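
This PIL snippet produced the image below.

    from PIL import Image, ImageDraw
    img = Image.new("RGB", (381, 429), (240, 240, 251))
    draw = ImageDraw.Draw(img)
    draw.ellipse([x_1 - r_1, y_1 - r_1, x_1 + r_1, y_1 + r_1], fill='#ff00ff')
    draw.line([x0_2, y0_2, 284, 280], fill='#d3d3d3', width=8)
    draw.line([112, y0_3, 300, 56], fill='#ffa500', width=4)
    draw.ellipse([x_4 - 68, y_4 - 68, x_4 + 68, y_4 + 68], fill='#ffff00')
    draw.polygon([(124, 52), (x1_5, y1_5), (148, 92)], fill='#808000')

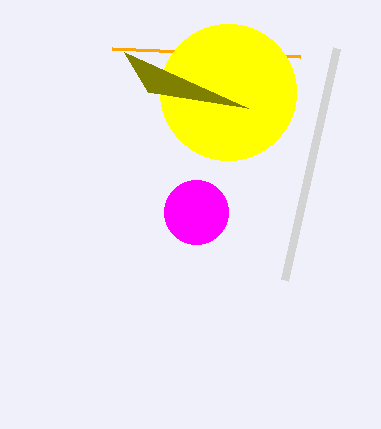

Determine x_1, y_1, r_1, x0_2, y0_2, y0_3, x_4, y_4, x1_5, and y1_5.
x_1 = 196
y_1 = 212
r_1 = 32
x0_2 = 336
y0_2 = 48
y0_3 = 48
x_4 = 228
y_4 = 92
x1_5 = 248
y1_5 = 108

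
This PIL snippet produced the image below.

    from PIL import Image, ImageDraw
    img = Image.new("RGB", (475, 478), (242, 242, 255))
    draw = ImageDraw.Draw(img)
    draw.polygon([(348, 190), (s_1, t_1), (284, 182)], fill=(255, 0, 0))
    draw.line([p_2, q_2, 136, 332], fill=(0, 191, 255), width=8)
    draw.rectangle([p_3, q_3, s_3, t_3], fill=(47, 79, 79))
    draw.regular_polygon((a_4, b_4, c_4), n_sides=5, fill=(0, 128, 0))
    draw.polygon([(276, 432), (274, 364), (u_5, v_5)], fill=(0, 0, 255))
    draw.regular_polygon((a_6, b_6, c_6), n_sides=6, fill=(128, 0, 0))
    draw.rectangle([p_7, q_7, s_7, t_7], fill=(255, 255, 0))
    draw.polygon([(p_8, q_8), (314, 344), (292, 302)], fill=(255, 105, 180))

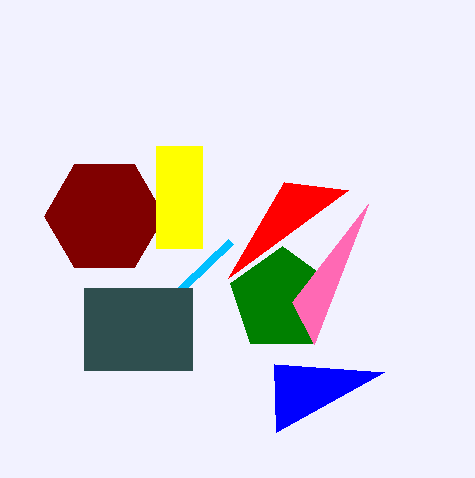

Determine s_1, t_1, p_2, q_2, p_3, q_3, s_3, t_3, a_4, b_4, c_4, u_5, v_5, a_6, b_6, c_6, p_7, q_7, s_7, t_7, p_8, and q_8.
s_1 = 228, t_1 = 278, p_2 = 230, q_2 = 242, p_3 = 84, q_3 = 288, s_3 = 192, t_3 = 370, a_4 = 282, b_4 = 300, c_4 = 54, u_5 = 384, v_5 = 372, a_6 = 104, b_6 = 216, c_6 = 60, p_7 = 156, q_7 = 146, s_7 = 202, t_7 = 248, p_8 = 368, q_8 = 204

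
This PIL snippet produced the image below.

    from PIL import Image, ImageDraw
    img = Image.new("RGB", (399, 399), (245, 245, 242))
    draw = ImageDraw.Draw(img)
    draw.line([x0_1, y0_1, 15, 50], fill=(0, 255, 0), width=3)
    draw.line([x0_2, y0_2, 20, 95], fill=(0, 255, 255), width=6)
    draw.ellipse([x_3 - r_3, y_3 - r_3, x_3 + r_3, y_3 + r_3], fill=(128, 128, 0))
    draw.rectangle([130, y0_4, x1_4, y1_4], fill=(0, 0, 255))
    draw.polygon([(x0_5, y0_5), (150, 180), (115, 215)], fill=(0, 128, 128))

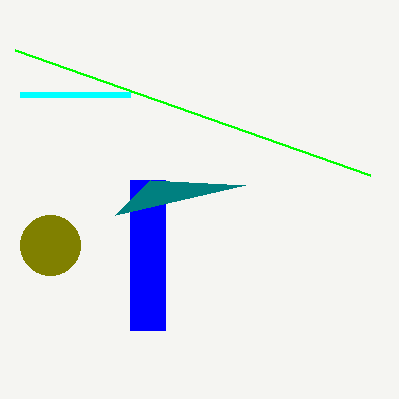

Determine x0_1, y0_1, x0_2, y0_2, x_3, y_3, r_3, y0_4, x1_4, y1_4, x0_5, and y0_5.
x0_1 = 370, y0_1 = 175, x0_2 = 130, y0_2 = 95, x_3 = 50, y_3 = 245, r_3 = 30, y0_4 = 180, x1_4 = 165, y1_4 = 330, x0_5 = 245, y0_5 = 185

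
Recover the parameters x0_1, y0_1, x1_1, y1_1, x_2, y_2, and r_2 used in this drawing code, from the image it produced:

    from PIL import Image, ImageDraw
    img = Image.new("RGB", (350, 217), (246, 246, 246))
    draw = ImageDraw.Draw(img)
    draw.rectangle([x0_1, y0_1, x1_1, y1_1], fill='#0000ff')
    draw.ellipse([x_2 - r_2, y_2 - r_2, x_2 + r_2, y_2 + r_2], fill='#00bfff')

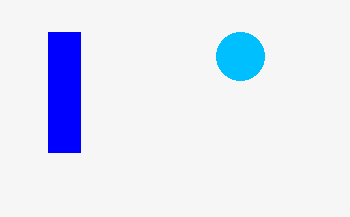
x0_1 = 48
y0_1 = 32
x1_1 = 80
y1_1 = 152
x_2 = 240
y_2 = 56
r_2 = 24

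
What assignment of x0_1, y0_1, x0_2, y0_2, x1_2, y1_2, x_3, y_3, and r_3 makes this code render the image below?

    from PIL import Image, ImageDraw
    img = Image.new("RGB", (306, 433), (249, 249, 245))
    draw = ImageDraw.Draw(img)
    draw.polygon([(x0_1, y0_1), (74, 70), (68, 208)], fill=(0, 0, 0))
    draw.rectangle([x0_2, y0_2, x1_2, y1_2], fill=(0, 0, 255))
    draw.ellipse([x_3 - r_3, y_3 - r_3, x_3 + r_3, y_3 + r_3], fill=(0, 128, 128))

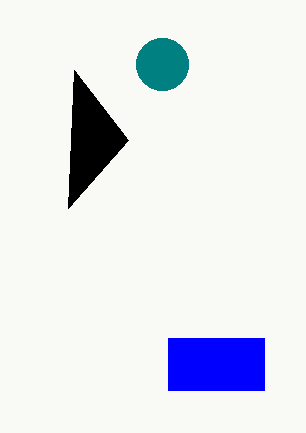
x0_1 = 128
y0_1 = 140
x0_2 = 168
y0_2 = 338
x1_2 = 264
y1_2 = 390
x_3 = 162
y_3 = 64
r_3 = 26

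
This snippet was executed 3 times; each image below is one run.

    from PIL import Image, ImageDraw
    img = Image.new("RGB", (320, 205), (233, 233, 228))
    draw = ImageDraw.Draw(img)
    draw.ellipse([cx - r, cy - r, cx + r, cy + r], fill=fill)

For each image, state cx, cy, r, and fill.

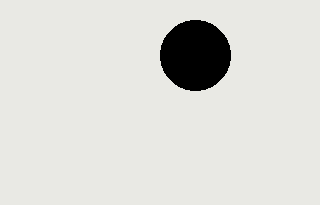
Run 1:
cx = 195
cy = 55
r = 35
fill = 'black'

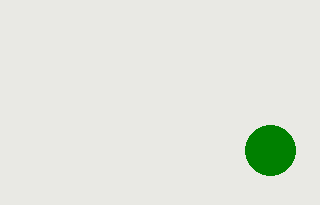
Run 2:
cx = 270
cy = 150
r = 25
fill = 'green'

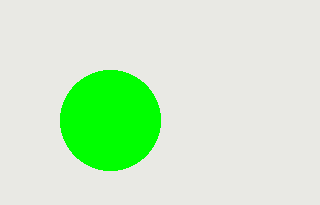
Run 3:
cx = 110; cy = 120; r = 50; fill = 'lime'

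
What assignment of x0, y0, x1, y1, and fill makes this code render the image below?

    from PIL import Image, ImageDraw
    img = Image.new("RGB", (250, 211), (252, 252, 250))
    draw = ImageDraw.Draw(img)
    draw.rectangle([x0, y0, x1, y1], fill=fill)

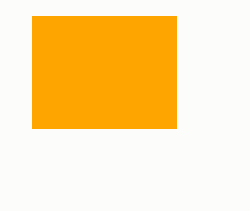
x0 = 32, y0 = 16, x1 = 176, y1 = 128, fill = 'orange'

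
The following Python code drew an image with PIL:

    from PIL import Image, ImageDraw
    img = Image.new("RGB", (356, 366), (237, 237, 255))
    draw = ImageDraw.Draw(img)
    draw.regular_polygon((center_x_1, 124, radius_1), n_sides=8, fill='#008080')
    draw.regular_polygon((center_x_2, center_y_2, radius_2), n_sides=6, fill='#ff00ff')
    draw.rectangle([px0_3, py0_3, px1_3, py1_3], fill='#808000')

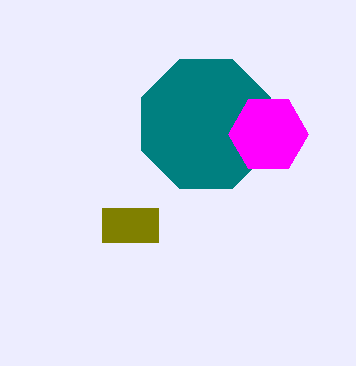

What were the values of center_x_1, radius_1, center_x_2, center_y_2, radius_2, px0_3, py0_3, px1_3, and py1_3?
center_x_1 = 206
radius_1 = 70
center_x_2 = 268
center_y_2 = 134
radius_2 = 40
px0_3 = 102
py0_3 = 208
px1_3 = 158
py1_3 = 242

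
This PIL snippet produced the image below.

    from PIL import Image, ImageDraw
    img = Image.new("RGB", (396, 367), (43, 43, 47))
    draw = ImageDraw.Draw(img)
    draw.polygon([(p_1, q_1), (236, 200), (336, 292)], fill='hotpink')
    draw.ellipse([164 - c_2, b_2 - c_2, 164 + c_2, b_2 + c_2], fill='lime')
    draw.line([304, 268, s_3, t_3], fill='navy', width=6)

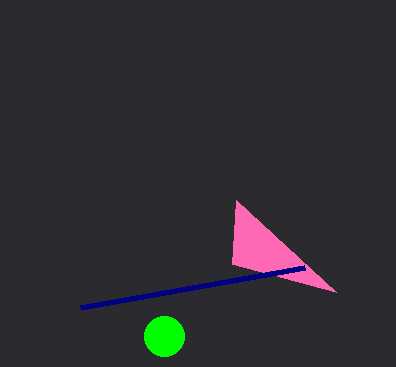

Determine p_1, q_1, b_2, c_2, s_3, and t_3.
p_1 = 232, q_1 = 264, b_2 = 336, c_2 = 20, s_3 = 80, t_3 = 308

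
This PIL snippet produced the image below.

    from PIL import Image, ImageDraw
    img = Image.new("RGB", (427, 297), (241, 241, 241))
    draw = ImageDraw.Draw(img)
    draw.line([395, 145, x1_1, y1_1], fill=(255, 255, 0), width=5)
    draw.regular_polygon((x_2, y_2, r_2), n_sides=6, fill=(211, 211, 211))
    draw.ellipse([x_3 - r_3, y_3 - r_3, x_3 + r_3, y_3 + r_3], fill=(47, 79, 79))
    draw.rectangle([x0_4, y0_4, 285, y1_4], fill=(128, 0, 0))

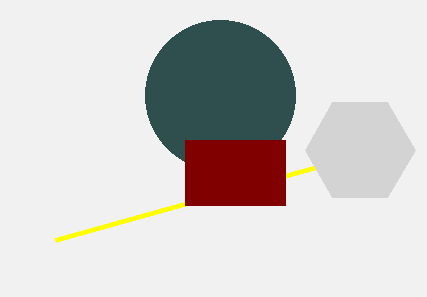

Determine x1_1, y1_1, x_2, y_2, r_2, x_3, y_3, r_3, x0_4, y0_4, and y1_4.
x1_1 = 55, y1_1 = 240, x_2 = 360, y_2 = 150, r_2 = 55, x_3 = 220, y_3 = 95, r_3 = 75, x0_4 = 185, y0_4 = 140, y1_4 = 205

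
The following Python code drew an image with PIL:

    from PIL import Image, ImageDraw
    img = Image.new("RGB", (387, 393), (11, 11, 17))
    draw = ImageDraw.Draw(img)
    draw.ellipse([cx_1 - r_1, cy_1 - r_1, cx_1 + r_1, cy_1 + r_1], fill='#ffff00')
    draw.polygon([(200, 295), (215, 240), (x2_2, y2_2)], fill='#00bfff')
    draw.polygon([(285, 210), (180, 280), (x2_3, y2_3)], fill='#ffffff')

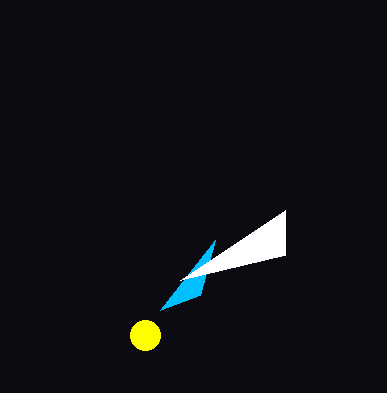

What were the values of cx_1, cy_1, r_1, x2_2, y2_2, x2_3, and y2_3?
cx_1 = 145
cy_1 = 335
r_1 = 15
x2_2 = 160
y2_2 = 310
x2_3 = 285
y2_3 = 255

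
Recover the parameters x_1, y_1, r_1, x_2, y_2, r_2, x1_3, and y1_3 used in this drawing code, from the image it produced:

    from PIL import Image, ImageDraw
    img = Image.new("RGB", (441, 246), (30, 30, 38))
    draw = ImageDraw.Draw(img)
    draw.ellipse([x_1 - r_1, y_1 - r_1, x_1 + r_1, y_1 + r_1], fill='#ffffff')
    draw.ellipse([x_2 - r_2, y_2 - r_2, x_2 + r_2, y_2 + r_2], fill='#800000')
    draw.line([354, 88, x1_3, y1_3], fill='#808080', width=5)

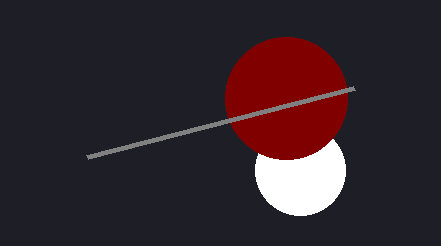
x_1 = 300
y_1 = 170
r_1 = 45
x_2 = 286
y_2 = 98
r_2 = 61
x1_3 = 87
y1_3 = 157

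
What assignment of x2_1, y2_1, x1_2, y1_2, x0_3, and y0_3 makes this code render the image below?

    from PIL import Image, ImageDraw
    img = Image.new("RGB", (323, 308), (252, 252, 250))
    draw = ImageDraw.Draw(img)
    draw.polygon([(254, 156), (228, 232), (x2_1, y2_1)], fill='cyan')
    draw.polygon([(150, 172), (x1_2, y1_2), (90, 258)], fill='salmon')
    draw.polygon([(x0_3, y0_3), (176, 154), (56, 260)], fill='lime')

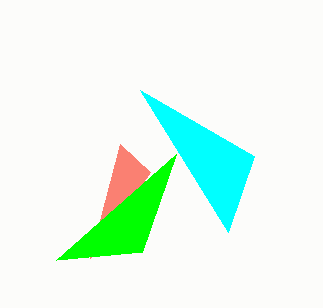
x2_1 = 140
y2_1 = 90
x1_2 = 120
y1_2 = 144
x0_3 = 142
y0_3 = 252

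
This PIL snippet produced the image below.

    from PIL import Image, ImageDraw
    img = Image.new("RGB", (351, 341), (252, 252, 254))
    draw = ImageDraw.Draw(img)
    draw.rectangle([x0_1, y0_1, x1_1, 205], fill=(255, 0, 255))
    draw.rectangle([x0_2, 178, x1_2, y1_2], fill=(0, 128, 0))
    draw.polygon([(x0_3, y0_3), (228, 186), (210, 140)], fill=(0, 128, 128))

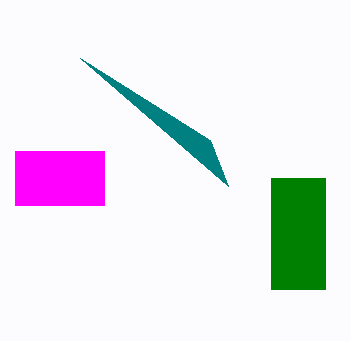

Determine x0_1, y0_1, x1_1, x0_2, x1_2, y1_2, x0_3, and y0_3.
x0_1 = 15
y0_1 = 151
x1_1 = 104
x0_2 = 271
x1_2 = 325
y1_2 = 289
x0_3 = 80
y0_3 = 58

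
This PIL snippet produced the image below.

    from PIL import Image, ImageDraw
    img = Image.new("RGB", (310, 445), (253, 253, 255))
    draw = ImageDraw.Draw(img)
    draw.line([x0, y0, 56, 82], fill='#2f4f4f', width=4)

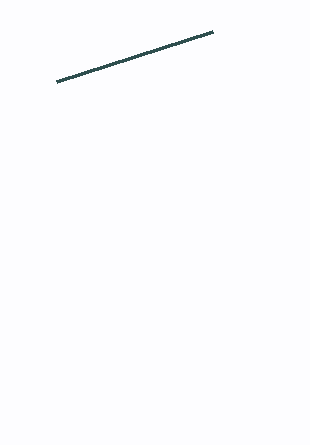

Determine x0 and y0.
x0 = 212, y0 = 32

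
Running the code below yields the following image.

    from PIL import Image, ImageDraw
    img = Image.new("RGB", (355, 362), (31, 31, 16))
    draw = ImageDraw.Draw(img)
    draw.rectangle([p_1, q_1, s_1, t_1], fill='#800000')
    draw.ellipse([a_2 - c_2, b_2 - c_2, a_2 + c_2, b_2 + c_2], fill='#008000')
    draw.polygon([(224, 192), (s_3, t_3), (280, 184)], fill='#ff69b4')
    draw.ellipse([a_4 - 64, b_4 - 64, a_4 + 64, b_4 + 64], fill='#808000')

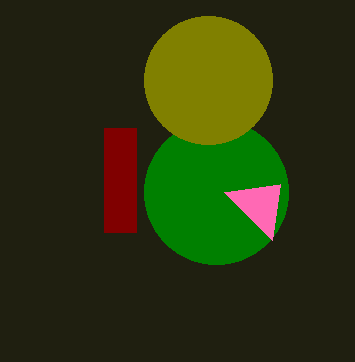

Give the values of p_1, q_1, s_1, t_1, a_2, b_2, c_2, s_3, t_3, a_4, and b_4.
p_1 = 104; q_1 = 128; s_1 = 136; t_1 = 232; a_2 = 216; b_2 = 192; c_2 = 72; s_3 = 272; t_3 = 240; a_4 = 208; b_4 = 80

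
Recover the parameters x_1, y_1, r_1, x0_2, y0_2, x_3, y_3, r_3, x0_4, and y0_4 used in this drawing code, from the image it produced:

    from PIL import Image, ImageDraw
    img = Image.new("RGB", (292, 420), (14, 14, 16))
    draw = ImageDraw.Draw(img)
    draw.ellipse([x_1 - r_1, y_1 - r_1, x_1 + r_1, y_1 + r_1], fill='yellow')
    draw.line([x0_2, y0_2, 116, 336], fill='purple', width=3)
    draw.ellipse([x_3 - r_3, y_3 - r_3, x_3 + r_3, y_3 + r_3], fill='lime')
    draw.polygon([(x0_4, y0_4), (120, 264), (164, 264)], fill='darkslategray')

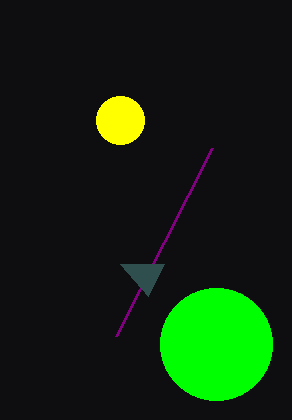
x_1 = 120
y_1 = 120
r_1 = 24
x0_2 = 212
y0_2 = 148
x_3 = 216
y_3 = 344
r_3 = 56
x0_4 = 148
y0_4 = 296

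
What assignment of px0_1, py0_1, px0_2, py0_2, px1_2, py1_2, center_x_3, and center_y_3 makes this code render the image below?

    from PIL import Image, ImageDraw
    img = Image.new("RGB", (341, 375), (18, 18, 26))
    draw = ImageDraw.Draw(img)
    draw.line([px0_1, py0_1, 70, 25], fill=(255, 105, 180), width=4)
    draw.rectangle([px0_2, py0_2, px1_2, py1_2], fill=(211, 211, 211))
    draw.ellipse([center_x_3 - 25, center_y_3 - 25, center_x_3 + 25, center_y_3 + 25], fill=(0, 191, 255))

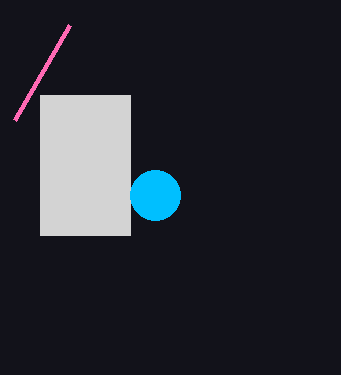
px0_1 = 15
py0_1 = 120
px0_2 = 40
py0_2 = 95
px1_2 = 130
py1_2 = 235
center_x_3 = 155
center_y_3 = 195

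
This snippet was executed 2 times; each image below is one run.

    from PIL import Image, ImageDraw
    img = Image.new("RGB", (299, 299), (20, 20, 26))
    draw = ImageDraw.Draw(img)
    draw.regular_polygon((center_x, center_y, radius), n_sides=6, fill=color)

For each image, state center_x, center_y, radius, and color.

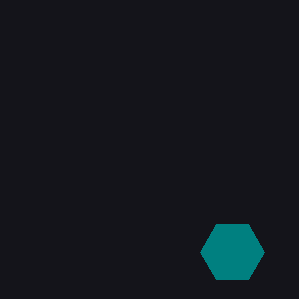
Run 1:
center_x = 232
center_y = 252
radius = 32
color = 'teal'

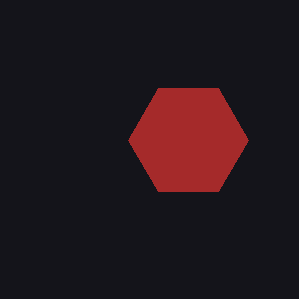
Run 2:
center_x = 188, center_y = 140, radius = 60, color = 'brown'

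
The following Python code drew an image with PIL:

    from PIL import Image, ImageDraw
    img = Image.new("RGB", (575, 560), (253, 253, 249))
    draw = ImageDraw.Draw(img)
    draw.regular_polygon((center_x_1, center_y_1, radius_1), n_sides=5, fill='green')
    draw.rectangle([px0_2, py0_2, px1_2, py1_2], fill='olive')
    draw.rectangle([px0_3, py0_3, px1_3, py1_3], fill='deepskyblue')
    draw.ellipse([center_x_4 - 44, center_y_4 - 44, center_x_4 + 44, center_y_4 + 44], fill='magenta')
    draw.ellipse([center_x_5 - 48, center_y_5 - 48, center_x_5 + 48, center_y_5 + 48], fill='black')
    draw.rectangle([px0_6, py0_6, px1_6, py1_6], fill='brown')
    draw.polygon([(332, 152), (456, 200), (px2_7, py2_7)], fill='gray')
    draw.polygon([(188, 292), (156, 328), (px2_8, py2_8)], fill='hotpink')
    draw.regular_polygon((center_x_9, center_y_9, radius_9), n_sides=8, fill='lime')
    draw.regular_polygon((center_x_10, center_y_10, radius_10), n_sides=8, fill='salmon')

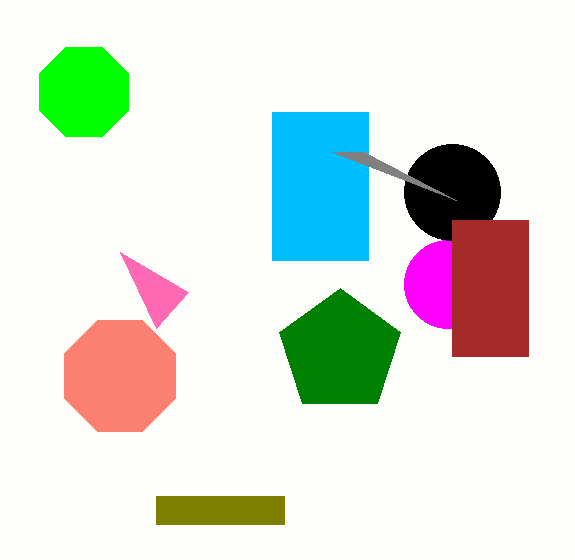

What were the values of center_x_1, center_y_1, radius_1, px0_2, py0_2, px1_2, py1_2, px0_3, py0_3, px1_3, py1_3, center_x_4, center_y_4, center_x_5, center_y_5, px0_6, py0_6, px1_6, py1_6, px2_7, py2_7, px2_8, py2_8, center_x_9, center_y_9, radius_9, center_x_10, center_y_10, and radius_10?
center_x_1 = 340
center_y_1 = 352
radius_1 = 64
px0_2 = 156
py0_2 = 496
px1_2 = 284
py1_2 = 524
px0_3 = 272
py0_3 = 112
px1_3 = 368
py1_3 = 260
center_x_4 = 448
center_y_4 = 284
center_x_5 = 452
center_y_5 = 192
px0_6 = 452
py0_6 = 220
px1_6 = 528
py1_6 = 356
px2_7 = 364
py2_7 = 152
px2_8 = 120
py2_8 = 252
center_x_9 = 84
center_y_9 = 92
radius_9 = 48
center_x_10 = 120
center_y_10 = 376
radius_10 = 60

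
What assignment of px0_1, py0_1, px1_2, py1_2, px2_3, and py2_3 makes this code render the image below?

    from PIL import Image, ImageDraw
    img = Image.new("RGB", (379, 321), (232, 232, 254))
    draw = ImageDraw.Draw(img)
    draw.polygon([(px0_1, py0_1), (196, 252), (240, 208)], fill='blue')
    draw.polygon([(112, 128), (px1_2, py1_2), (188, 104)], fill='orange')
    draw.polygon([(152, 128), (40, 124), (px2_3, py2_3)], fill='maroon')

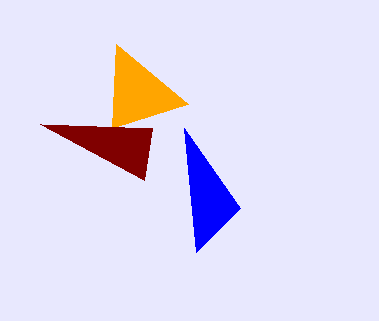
px0_1 = 184
py0_1 = 128
px1_2 = 116
py1_2 = 44
px2_3 = 144
py2_3 = 180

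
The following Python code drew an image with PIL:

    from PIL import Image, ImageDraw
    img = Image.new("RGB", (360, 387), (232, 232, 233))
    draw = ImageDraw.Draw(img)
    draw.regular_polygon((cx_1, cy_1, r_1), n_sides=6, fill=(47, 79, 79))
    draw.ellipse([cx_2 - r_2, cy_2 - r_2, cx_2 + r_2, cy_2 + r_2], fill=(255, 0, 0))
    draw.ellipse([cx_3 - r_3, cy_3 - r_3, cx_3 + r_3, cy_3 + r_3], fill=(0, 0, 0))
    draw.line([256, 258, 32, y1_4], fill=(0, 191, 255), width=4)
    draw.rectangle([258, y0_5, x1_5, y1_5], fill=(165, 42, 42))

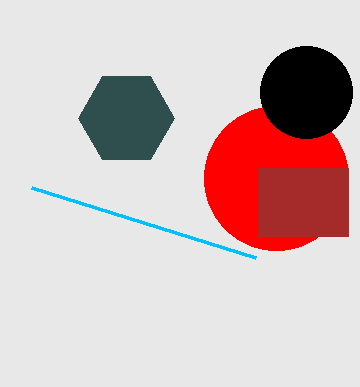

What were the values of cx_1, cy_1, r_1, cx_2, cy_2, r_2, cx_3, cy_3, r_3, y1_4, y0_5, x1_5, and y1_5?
cx_1 = 126; cy_1 = 118; r_1 = 48; cx_2 = 276; cy_2 = 178; r_2 = 72; cx_3 = 306; cy_3 = 92; r_3 = 46; y1_4 = 188; y0_5 = 168; x1_5 = 348; y1_5 = 236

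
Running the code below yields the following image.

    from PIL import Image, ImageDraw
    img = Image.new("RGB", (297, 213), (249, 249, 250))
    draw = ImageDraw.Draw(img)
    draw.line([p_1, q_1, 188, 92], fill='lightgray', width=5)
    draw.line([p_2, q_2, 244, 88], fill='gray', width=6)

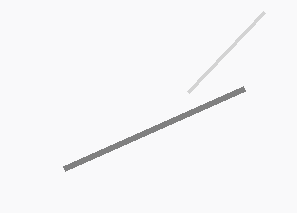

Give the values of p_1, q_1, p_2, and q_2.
p_1 = 264
q_1 = 12
p_2 = 64
q_2 = 168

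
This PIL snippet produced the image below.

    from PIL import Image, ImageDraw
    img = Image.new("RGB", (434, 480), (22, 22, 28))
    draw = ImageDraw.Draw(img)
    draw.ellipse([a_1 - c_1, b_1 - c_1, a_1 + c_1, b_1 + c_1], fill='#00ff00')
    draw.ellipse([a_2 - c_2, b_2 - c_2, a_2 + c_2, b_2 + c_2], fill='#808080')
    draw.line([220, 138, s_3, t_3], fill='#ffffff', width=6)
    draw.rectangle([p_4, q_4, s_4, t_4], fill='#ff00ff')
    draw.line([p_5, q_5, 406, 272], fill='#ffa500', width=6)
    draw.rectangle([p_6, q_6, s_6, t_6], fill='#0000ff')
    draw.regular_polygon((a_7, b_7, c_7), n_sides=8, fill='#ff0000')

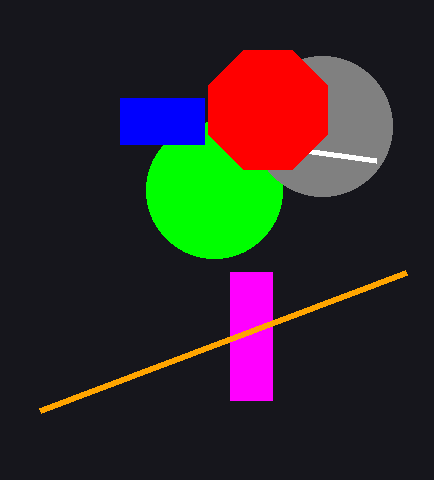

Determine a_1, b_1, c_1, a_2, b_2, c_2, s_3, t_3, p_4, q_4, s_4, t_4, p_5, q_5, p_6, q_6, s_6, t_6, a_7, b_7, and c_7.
a_1 = 214; b_1 = 190; c_1 = 68; a_2 = 322; b_2 = 126; c_2 = 70; s_3 = 376; t_3 = 160; p_4 = 230; q_4 = 272; s_4 = 272; t_4 = 400; p_5 = 40; q_5 = 410; p_6 = 120; q_6 = 98; s_6 = 204; t_6 = 144; a_7 = 268; b_7 = 110; c_7 = 64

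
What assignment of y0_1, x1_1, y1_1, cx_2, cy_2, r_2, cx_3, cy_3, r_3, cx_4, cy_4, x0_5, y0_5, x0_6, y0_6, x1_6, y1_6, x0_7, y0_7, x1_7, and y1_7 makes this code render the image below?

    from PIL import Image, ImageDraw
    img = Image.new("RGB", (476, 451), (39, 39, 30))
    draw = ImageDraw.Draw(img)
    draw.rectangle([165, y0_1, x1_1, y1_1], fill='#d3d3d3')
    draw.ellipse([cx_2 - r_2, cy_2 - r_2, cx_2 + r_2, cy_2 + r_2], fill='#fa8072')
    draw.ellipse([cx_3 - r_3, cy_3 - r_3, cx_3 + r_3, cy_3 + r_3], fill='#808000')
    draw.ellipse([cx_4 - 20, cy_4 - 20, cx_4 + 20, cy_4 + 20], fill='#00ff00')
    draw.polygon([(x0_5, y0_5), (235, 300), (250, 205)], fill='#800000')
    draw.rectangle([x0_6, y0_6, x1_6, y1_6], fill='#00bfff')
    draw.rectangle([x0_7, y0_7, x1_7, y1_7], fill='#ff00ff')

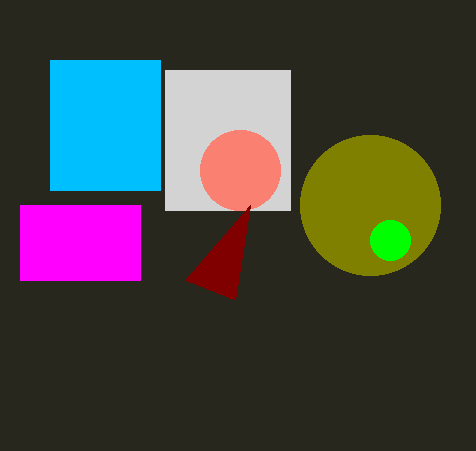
y0_1 = 70, x1_1 = 290, y1_1 = 210, cx_2 = 240, cy_2 = 170, r_2 = 40, cx_3 = 370, cy_3 = 205, r_3 = 70, cx_4 = 390, cy_4 = 240, x0_5 = 185, y0_5 = 280, x0_6 = 50, y0_6 = 60, x1_6 = 160, y1_6 = 190, x0_7 = 20, y0_7 = 205, x1_7 = 140, y1_7 = 280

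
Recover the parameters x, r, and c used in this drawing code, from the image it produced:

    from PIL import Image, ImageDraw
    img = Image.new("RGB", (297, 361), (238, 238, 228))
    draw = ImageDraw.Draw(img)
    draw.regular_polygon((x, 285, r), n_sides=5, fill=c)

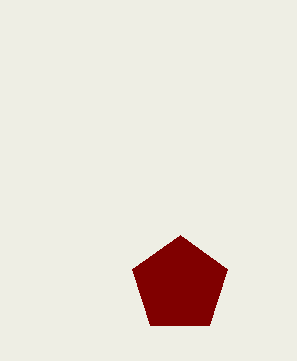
x = 180; r = 50; c = 'maroon'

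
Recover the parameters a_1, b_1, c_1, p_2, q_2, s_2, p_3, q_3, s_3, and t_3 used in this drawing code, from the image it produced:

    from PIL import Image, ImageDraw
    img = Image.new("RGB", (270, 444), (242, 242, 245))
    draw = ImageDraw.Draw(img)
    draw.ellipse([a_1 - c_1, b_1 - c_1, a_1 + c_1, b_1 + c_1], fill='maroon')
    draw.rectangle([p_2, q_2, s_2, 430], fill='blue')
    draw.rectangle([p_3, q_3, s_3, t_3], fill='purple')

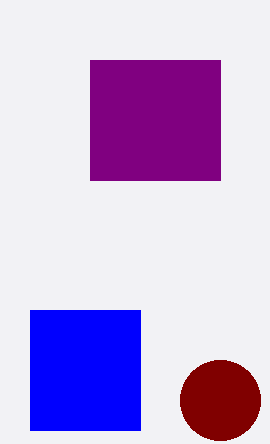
a_1 = 220, b_1 = 400, c_1 = 40, p_2 = 30, q_2 = 310, s_2 = 140, p_3 = 90, q_3 = 60, s_3 = 220, t_3 = 180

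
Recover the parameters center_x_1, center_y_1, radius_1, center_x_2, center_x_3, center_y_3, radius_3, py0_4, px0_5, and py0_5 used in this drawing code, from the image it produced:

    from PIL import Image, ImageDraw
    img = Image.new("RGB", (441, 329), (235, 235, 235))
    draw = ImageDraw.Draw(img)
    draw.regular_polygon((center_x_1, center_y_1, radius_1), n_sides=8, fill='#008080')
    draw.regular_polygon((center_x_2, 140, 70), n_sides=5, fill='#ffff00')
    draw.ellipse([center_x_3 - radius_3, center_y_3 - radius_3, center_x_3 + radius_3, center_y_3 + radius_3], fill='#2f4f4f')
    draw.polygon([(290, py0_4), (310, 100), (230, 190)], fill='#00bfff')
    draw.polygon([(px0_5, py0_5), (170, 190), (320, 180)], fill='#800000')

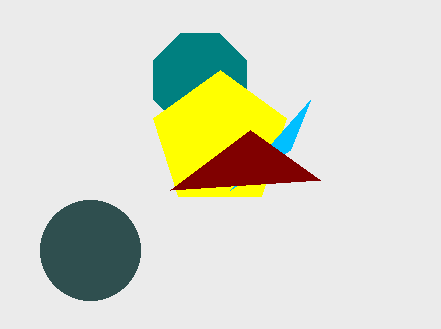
center_x_1 = 200, center_y_1 = 80, radius_1 = 50, center_x_2 = 220, center_x_3 = 90, center_y_3 = 250, radius_3 = 50, py0_4 = 150, px0_5 = 250, py0_5 = 130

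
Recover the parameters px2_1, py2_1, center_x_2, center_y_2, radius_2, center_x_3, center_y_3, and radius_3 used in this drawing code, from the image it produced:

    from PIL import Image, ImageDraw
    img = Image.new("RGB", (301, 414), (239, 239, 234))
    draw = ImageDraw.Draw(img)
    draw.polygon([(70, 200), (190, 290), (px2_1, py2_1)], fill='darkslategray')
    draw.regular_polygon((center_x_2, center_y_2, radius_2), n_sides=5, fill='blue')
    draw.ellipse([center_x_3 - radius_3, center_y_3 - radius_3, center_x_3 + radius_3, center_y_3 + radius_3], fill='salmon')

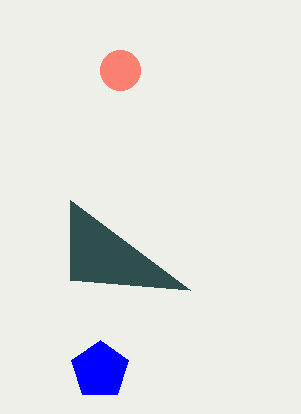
px2_1 = 70; py2_1 = 280; center_x_2 = 100; center_y_2 = 370; radius_2 = 30; center_x_3 = 120; center_y_3 = 70; radius_3 = 20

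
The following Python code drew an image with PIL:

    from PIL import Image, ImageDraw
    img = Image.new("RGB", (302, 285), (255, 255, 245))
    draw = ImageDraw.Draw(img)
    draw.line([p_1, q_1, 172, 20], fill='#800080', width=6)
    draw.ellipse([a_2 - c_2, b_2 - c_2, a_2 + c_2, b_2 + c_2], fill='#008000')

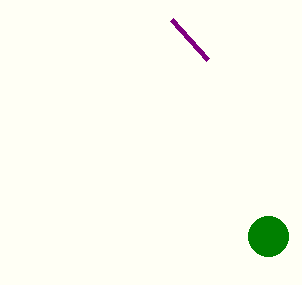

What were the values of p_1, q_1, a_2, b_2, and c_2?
p_1 = 208; q_1 = 60; a_2 = 268; b_2 = 236; c_2 = 20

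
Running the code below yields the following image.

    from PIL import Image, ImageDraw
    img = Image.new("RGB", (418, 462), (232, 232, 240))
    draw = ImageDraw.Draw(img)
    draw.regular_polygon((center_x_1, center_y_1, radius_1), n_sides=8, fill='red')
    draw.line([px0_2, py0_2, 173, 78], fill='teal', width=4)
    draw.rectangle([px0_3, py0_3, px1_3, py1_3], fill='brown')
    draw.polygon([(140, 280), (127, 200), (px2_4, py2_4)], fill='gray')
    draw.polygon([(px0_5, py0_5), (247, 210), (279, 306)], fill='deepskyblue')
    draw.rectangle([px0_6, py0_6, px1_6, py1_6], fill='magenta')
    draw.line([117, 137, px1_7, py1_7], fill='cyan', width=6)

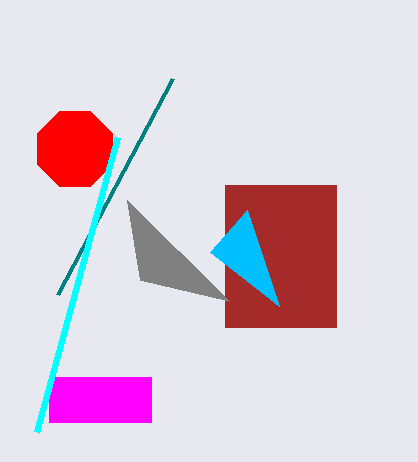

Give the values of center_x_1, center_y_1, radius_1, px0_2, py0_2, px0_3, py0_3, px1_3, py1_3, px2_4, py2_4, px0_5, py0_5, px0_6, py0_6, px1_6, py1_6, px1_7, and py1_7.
center_x_1 = 75
center_y_1 = 149
radius_1 = 41
px0_2 = 58
py0_2 = 294
px0_3 = 225
py0_3 = 185
px1_3 = 336
py1_3 = 327
px2_4 = 229
py2_4 = 301
px0_5 = 210
py0_5 = 252
px0_6 = 49
py0_6 = 377
px1_6 = 151
py1_6 = 422
px1_7 = 36
py1_7 = 432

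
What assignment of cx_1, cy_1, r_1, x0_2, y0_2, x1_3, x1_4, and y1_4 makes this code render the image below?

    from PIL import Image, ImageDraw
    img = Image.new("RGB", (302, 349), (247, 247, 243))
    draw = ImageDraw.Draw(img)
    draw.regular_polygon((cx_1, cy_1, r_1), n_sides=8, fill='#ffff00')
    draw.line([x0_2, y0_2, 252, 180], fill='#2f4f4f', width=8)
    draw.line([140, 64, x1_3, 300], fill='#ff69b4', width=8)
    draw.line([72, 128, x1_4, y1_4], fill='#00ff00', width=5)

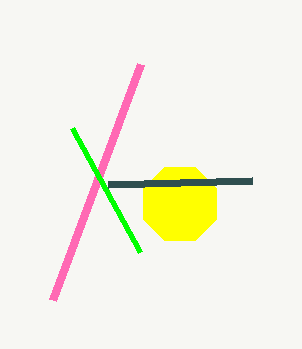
cx_1 = 180
cy_1 = 204
r_1 = 40
x0_2 = 108
y0_2 = 184
x1_3 = 52
x1_4 = 140
y1_4 = 252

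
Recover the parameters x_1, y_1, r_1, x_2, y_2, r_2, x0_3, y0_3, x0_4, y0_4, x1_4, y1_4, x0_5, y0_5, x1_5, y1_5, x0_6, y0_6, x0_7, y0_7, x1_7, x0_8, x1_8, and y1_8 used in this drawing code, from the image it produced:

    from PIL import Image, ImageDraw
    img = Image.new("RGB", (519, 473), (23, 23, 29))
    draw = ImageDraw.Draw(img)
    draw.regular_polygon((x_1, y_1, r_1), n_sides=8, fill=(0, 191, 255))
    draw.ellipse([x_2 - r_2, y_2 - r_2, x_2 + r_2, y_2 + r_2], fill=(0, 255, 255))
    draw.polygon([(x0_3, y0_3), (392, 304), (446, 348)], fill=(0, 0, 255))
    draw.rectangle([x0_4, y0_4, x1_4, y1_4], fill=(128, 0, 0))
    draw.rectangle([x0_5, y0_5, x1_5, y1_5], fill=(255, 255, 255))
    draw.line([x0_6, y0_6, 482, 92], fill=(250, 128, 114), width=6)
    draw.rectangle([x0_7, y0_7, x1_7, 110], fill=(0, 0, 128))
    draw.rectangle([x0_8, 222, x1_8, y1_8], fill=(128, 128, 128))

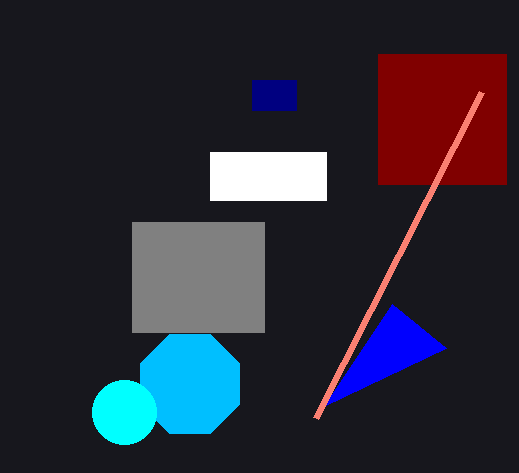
x_1 = 190
y_1 = 384
r_1 = 54
x_2 = 124
y_2 = 412
r_2 = 32
x0_3 = 324
y0_3 = 406
x0_4 = 378
y0_4 = 54
x1_4 = 506
y1_4 = 184
x0_5 = 210
y0_5 = 152
x1_5 = 326
y1_5 = 200
x0_6 = 316
y0_6 = 418
x0_7 = 252
y0_7 = 80
x1_7 = 296
x0_8 = 132
x1_8 = 264
y1_8 = 332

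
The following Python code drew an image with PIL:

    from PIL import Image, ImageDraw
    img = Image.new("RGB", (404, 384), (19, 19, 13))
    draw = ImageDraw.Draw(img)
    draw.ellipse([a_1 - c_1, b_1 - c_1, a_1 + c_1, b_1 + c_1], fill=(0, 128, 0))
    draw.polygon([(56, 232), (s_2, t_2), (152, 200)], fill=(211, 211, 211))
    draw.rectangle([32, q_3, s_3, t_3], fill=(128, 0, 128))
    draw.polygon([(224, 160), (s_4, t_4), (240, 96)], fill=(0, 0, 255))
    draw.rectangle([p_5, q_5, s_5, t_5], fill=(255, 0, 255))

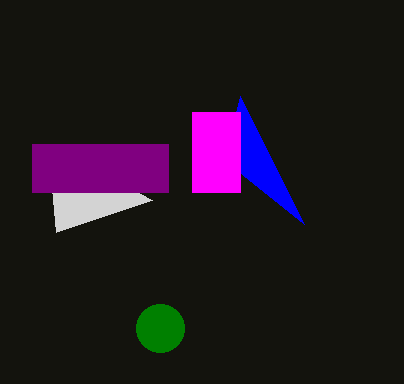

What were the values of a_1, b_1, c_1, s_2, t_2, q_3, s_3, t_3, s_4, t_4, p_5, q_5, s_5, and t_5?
a_1 = 160; b_1 = 328; c_1 = 24; s_2 = 48; t_2 = 144; q_3 = 144; s_3 = 168; t_3 = 192; s_4 = 304; t_4 = 224; p_5 = 192; q_5 = 112; s_5 = 240; t_5 = 192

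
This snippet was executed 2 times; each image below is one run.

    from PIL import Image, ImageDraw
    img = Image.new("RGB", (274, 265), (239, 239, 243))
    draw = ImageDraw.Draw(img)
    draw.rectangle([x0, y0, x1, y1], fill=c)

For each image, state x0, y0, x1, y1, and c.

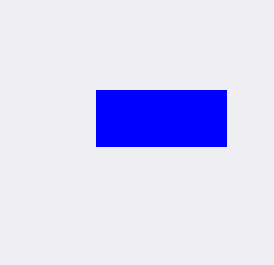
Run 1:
x0 = 96
y0 = 90
x1 = 226
y1 = 146
c = 'blue'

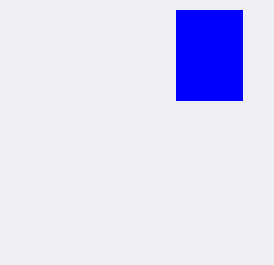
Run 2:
x0 = 176
y0 = 10
x1 = 242
y1 = 100
c = 'blue'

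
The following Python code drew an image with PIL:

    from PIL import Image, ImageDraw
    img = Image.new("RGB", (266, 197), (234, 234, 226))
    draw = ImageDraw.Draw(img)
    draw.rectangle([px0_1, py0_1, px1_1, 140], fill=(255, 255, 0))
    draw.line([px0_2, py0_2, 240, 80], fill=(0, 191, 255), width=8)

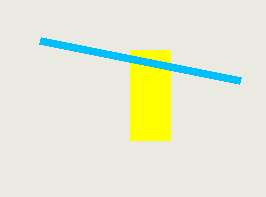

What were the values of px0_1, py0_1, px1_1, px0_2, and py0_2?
px0_1 = 130
py0_1 = 50
px1_1 = 170
px0_2 = 40
py0_2 = 40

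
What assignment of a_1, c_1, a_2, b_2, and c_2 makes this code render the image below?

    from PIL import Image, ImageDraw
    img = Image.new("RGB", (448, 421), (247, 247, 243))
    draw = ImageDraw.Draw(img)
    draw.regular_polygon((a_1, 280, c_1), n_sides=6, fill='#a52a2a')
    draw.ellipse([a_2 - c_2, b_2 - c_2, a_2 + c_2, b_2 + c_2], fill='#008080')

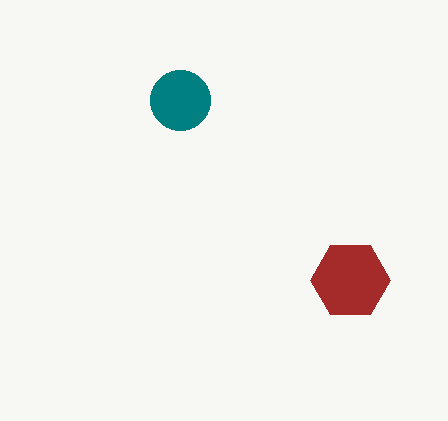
a_1 = 350
c_1 = 40
a_2 = 180
b_2 = 100
c_2 = 30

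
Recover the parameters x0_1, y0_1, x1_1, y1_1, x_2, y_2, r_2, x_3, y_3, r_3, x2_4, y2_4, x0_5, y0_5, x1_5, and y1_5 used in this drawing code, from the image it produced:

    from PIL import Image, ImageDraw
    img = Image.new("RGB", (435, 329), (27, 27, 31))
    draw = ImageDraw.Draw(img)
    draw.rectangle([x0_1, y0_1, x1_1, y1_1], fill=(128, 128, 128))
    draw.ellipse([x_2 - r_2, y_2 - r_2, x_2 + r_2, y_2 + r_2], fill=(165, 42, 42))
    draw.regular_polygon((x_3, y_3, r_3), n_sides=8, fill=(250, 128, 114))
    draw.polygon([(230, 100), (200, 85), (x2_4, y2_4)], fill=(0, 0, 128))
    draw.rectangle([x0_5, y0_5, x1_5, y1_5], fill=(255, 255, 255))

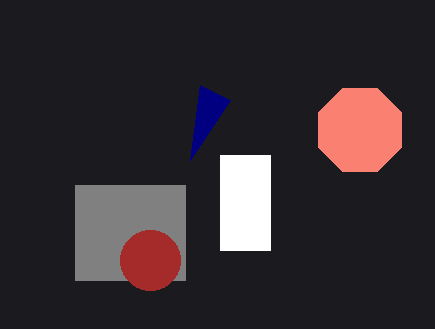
x0_1 = 75; y0_1 = 185; x1_1 = 185; y1_1 = 280; x_2 = 150; y_2 = 260; r_2 = 30; x_3 = 360; y_3 = 130; r_3 = 45; x2_4 = 190; y2_4 = 160; x0_5 = 220; y0_5 = 155; x1_5 = 270; y1_5 = 250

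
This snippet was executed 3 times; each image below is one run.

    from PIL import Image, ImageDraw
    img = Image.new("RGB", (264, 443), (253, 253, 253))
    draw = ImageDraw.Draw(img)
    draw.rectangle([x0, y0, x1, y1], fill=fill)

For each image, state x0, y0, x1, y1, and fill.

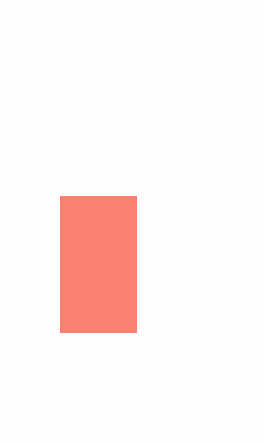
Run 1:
x0 = 60, y0 = 196, x1 = 136, y1 = 332, fill = 'salmon'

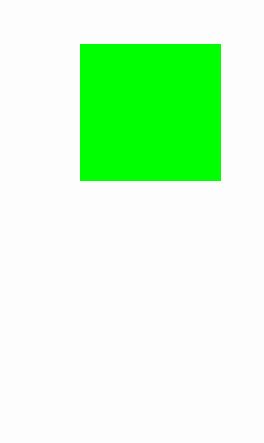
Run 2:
x0 = 80
y0 = 44
x1 = 220
y1 = 180
fill = 'lime'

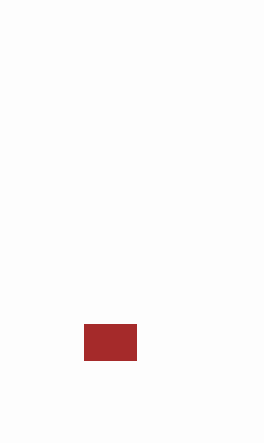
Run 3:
x0 = 84
y0 = 324
x1 = 136
y1 = 360
fill = 'brown'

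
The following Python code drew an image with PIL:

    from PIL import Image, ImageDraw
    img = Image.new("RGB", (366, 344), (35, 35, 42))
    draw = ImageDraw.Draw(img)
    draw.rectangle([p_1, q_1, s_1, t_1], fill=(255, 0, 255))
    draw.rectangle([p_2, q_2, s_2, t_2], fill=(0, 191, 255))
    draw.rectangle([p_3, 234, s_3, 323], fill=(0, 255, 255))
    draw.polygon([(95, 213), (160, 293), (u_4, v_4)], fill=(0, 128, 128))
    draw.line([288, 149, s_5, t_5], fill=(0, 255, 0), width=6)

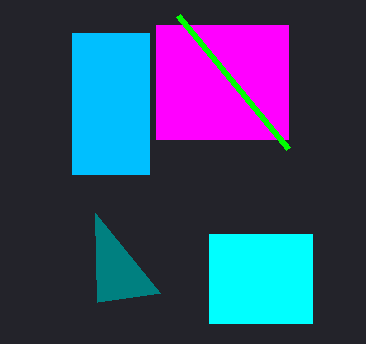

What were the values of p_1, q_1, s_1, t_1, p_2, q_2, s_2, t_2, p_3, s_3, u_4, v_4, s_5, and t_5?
p_1 = 156; q_1 = 25; s_1 = 288; t_1 = 139; p_2 = 72; q_2 = 33; s_2 = 149; t_2 = 174; p_3 = 209; s_3 = 312; u_4 = 97; v_4 = 302; s_5 = 178; t_5 = 16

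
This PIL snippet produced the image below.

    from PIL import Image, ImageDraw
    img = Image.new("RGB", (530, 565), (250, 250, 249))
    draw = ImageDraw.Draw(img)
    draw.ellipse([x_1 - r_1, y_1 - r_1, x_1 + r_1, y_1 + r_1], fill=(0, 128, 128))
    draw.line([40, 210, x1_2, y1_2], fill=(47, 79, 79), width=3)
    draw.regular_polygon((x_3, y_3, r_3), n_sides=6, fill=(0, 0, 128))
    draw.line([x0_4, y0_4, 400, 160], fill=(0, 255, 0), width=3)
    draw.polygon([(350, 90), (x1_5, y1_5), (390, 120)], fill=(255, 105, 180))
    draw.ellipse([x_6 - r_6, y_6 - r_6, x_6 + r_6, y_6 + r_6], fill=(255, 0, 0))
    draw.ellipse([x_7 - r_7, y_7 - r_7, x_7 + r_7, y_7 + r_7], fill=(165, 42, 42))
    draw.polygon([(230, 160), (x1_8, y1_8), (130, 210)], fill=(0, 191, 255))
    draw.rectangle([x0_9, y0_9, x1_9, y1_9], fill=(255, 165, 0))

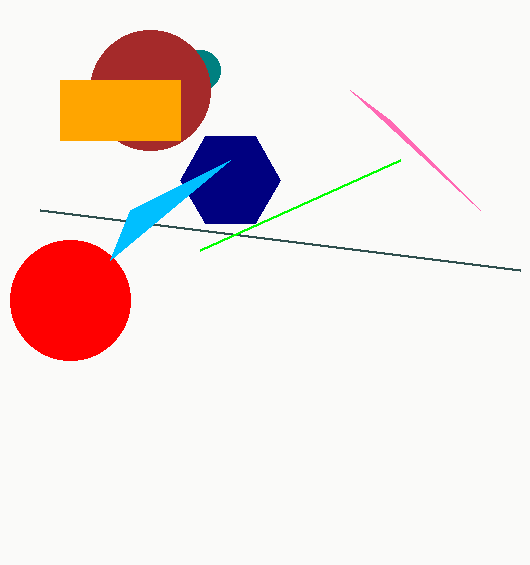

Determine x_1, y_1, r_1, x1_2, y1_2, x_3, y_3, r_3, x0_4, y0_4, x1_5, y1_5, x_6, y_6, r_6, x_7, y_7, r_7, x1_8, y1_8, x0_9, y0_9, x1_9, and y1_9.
x_1 = 200, y_1 = 70, r_1 = 20, x1_2 = 520, y1_2 = 270, x_3 = 230, y_3 = 180, r_3 = 50, x0_4 = 200, y0_4 = 250, x1_5 = 480, y1_5 = 210, x_6 = 70, y_6 = 300, r_6 = 60, x_7 = 150, y_7 = 90, r_7 = 60, x1_8 = 110, y1_8 = 260, x0_9 = 60, y0_9 = 80, x1_9 = 180, y1_9 = 140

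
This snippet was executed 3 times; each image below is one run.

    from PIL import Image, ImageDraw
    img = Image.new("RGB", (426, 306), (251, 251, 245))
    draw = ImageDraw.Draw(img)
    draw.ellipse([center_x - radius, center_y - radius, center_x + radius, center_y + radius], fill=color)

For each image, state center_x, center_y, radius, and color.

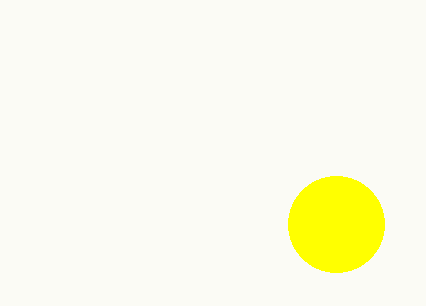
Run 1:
center_x = 336
center_y = 224
radius = 48
color = 'yellow'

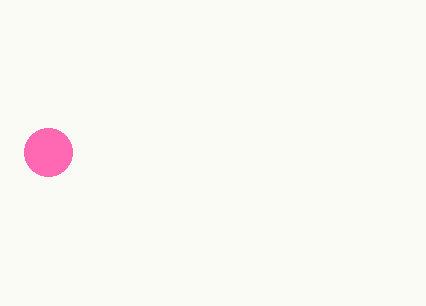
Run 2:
center_x = 48
center_y = 152
radius = 24
color = 'hotpink'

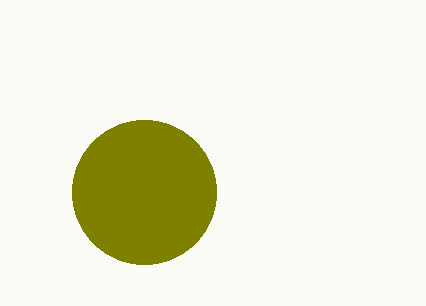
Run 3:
center_x = 144; center_y = 192; radius = 72; color = 'olive'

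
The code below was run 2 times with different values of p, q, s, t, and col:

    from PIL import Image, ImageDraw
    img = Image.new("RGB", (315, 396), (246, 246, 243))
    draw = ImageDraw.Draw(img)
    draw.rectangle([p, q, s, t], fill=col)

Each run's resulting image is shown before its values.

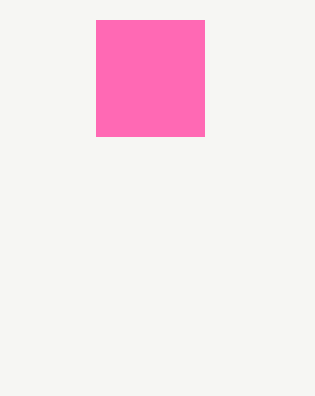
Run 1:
p = 96
q = 20
s = 204
t = 136
col = 'hotpink'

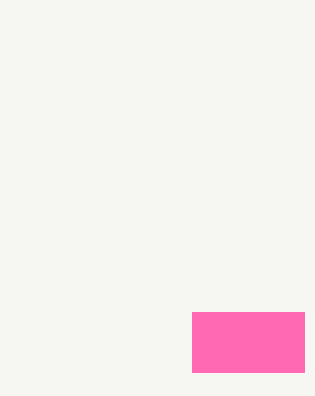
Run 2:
p = 192
q = 312
s = 304
t = 372
col = 'hotpink'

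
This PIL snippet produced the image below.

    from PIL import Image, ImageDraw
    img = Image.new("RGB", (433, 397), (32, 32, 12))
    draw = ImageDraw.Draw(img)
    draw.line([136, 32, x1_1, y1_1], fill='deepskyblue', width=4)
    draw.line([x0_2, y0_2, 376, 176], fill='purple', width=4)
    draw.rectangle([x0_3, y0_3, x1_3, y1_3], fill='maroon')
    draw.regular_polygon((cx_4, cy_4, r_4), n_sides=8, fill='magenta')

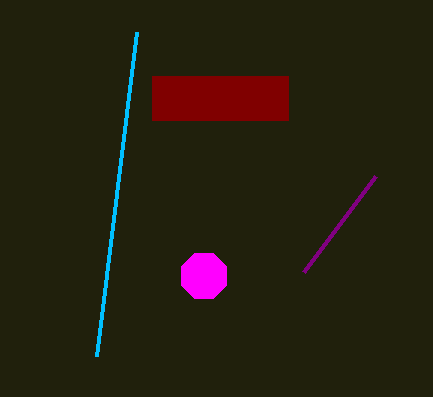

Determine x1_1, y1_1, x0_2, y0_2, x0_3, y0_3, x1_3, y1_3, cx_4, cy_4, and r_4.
x1_1 = 96, y1_1 = 356, x0_2 = 304, y0_2 = 272, x0_3 = 152, y0_3 = 76, x1_3 = 288, y1_3 = 120, cx_4 = 204, cy_4 = 276, r_4 = 24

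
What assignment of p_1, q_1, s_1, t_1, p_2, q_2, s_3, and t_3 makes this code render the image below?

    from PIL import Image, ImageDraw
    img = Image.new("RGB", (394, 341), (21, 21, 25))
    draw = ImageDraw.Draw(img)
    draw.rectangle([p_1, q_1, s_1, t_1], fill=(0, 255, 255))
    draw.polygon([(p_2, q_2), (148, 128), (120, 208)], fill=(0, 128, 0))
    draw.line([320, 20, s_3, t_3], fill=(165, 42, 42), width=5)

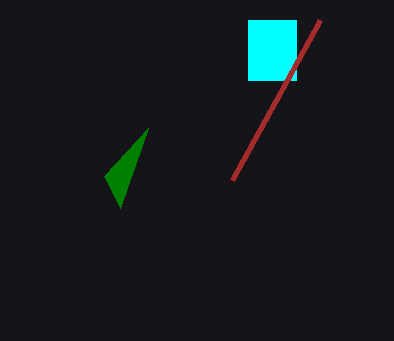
p_1 = 248, q_1 = 20, s_1 = 296, t_1 = 80, p_2 = 104, q_2 = 176, s_3 = 232, t_3 = 180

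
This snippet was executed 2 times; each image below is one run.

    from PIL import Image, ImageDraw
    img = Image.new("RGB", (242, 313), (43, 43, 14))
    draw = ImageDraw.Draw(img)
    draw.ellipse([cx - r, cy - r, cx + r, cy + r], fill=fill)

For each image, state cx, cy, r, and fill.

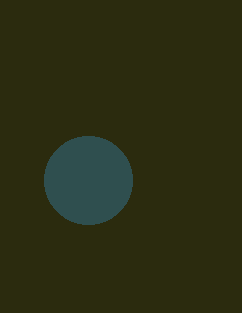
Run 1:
cx = 88; cy = 180; r = 44; fill = 'darkslategray'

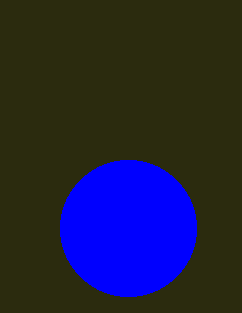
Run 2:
cx = 128
cy = 228
r = 68
fill = 'blue'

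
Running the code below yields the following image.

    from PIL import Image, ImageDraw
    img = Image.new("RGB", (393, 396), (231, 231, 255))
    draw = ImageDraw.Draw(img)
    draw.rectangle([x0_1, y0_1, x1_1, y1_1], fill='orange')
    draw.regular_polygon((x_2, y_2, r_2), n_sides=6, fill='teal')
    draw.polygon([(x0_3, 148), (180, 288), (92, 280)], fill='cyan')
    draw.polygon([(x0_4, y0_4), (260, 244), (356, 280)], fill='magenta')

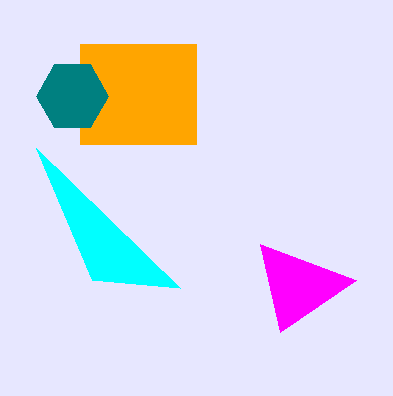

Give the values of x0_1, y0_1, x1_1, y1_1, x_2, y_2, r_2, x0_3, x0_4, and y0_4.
x0_1 = 80; y0_1 = 44; x1_1 = 196; y1_1 = 144; x_2 = 72; y_2 = 96; r_2 = 36; x0_3 = 36; x0_4 = 280; y0_4 = 332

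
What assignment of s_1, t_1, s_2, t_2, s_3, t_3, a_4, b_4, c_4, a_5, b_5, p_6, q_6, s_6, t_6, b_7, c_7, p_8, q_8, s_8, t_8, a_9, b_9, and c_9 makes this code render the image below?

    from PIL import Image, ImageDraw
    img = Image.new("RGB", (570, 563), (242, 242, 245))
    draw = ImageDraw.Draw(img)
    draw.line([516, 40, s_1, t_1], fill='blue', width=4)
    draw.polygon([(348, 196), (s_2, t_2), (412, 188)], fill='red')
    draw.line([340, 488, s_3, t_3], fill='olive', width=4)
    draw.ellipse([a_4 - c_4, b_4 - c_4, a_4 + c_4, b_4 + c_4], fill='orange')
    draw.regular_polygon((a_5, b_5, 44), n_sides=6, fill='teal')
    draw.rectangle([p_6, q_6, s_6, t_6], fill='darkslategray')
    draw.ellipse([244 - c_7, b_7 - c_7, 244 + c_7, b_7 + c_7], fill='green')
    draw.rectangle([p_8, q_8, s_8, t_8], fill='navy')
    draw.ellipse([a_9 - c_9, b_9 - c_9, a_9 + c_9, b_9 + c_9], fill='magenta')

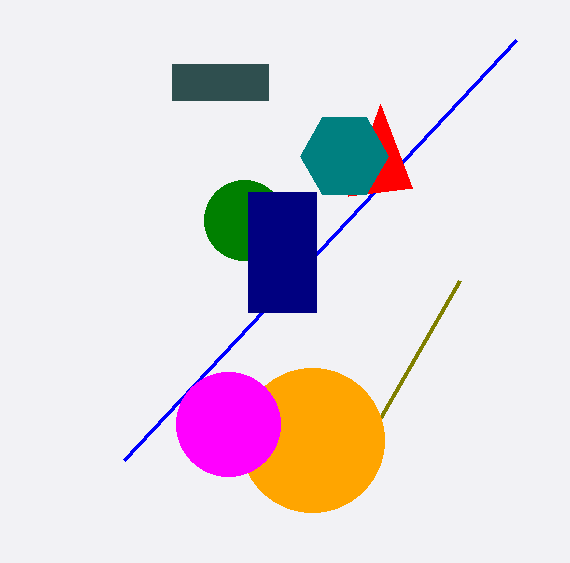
s_1 = 124; t_1 = 460; s_2 = 380; t_2 = 104; s_3 = 460; t_3 = 280; a_4 = 312; b_4 = 440; c_4 = 72; a_5 = 344; b_5 = 156; p_6 = 172; q_6 = 64; s_6 = 268; t_6 = 100; b_7 = 220; c_7 = 40; p_8 = 248; q_8 = 192; s_8 = 316; t_8 = 312; a_9 = 228; b_9 = 424; c_9 = 52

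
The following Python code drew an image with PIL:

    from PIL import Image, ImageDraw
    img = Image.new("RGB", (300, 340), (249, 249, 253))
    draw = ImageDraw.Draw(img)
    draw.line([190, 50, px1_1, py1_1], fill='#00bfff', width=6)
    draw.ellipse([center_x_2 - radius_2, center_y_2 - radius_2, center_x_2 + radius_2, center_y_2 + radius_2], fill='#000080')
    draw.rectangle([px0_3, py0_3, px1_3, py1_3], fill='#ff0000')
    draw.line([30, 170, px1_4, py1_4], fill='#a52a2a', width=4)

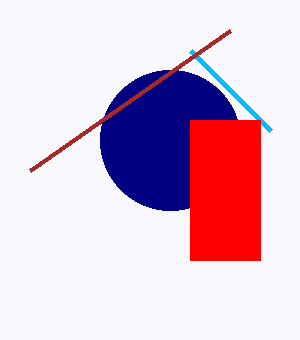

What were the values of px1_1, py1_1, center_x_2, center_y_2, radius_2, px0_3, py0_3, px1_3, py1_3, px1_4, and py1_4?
px1_1 = 270
py1_1 = 130
center_x_2 = 170
center_y_2 = 140
radius_2 = 70
px0_3 = 190
py0_3 = 120
px1_3 = 260
py1_3 = 260
px1_4 = 230
py1_4 = 30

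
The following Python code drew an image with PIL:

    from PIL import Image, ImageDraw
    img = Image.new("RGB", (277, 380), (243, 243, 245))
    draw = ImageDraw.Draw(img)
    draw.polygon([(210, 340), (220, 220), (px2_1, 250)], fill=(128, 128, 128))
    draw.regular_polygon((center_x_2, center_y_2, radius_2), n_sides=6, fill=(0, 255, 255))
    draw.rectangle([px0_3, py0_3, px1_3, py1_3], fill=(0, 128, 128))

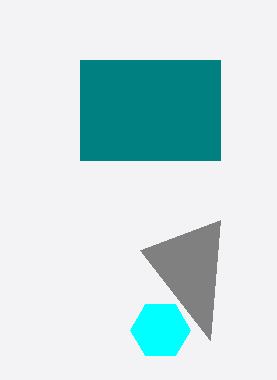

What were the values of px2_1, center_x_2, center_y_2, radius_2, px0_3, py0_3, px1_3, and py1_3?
px2_1 = 140; center_x_2 = 160; center_y_2 = 330; radius_2 = 30; px0_3 = 80; py0_3 = 60; px1_3 = 220; py1_3 = 160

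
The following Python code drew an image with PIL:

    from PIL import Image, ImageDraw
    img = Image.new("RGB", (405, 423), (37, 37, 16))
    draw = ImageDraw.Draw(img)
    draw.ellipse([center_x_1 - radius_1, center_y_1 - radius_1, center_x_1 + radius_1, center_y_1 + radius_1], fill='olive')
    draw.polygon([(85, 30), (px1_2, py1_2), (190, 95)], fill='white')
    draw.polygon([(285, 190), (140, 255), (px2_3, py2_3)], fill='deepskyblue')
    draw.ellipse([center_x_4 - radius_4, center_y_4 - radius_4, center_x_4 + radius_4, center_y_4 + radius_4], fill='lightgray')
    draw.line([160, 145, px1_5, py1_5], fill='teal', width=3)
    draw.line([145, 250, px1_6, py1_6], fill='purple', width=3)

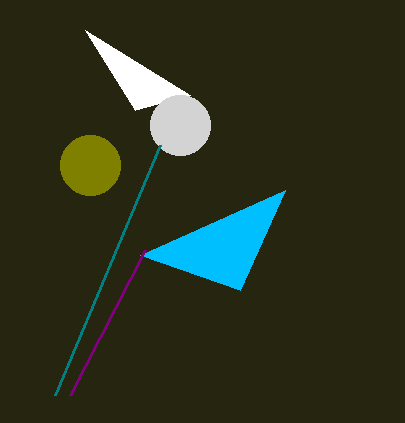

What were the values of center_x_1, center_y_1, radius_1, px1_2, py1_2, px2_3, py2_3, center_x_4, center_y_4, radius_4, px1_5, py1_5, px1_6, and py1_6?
center_x_1 = 90
center_y_1 = 165
radius_1 = 30
px1_2 = 135
py1_2 = 110
px2_3 = 240
py2_3 = 290
center_x_4 = 180
center_y_4 = 125
radius_4 = 30
px1_5 = 55
py1_5 = 395
px1_6 = 70
py1_6 = 395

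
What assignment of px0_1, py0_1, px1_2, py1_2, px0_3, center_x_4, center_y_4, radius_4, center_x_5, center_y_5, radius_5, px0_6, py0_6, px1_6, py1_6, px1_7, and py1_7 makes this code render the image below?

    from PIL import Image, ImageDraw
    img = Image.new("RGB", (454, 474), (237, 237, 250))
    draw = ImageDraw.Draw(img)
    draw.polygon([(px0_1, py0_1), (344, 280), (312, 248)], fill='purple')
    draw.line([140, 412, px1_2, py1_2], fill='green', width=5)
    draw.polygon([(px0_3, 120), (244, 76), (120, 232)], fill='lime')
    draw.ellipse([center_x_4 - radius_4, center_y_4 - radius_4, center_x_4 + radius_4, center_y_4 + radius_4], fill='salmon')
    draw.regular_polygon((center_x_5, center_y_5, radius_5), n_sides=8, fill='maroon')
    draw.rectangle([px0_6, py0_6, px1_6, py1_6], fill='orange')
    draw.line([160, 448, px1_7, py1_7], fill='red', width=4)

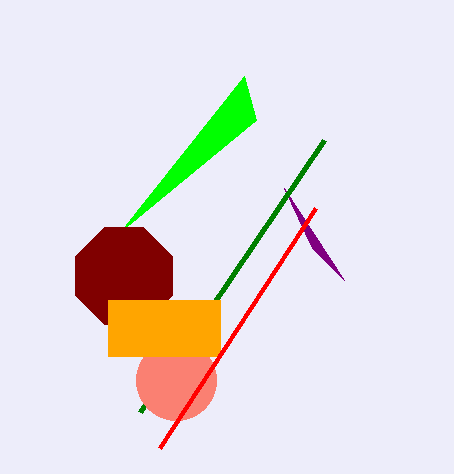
px0_1 = 284, py0_1 = 188, px1_2 = 324, py1_2 = 140, px0_3 = 256, center_x_4 = 176, center_y_4 = 380, radius_4 = 40, center_x_5 = 124, center_y_5 = 276, radius_5 = 52, px0_6 = 108, py0_6 = 300, px1_6 = 220, py1_6 = 356, px1_7 = 316, py1_7 = 208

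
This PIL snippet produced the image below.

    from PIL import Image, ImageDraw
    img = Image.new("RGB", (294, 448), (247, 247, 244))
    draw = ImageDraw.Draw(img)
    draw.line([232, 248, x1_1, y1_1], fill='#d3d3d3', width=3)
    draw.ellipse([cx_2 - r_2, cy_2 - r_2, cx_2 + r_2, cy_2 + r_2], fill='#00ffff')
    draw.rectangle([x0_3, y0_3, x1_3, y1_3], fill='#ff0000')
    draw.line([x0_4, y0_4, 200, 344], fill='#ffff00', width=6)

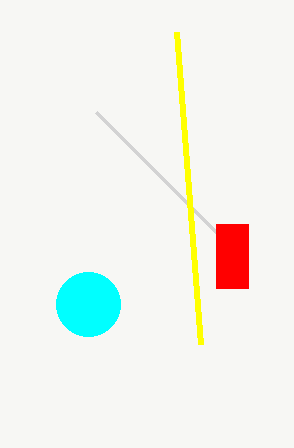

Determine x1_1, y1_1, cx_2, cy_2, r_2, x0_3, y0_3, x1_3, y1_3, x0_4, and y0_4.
x1_1 = 96
y1_1 = 112
cx_2 = 88
cy_2 = 304
r_2 = 32
x0_3 = 216
y0_3 = 224
x1_3 = 248
y1_3 = 288
x0_4 = 176
y0_4 = 32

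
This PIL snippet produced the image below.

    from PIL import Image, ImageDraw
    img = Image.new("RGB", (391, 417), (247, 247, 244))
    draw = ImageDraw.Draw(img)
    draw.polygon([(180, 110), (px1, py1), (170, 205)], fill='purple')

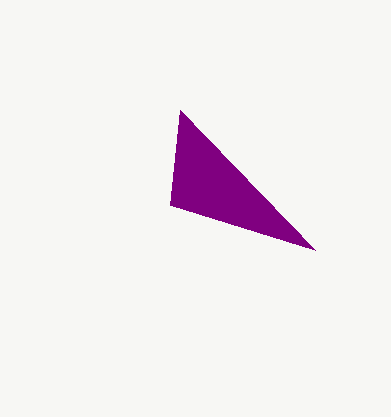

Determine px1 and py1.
px1 = 315; py1 = 250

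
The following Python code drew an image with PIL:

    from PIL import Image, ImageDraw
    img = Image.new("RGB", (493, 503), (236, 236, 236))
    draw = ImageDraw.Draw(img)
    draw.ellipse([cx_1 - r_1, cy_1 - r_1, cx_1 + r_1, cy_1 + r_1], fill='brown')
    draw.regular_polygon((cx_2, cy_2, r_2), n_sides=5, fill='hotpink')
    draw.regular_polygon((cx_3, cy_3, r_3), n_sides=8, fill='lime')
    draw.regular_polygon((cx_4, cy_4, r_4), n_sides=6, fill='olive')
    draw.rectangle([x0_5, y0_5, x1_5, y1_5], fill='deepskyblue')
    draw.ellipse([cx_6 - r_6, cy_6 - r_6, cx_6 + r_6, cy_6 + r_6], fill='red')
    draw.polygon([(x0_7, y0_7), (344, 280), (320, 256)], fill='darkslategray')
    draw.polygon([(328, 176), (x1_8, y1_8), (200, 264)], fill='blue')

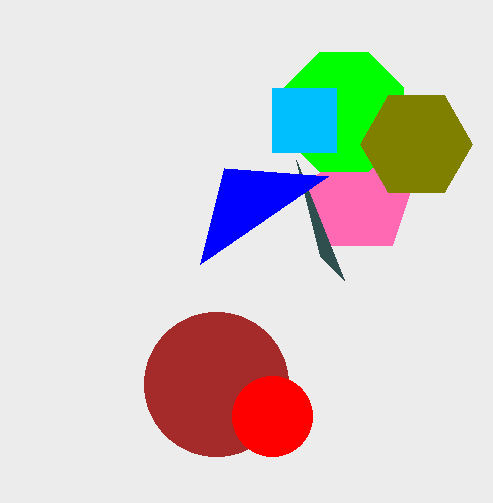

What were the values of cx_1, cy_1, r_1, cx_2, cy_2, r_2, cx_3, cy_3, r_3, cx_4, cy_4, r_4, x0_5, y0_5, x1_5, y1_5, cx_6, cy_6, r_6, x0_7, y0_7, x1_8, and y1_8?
cx_1 = 216
cy_1 = 384
r_1 = 72
cx_2 = 360
cy_2 = 200
r_2 = 56
cx_3 = 344
cy_3 = 112
r_3 = 64
cx_4 = 416
cy_4 = 144
r_4 = 56
x0_5 = 272
y0_5 = 88
x1_5 = 336
y1_5 = 152
cx_6 = 272
cy_6 = 416
r_6 = 40
x0_7 = 296
y0_7 = 160
x1_8 = 224
y1_8 = 168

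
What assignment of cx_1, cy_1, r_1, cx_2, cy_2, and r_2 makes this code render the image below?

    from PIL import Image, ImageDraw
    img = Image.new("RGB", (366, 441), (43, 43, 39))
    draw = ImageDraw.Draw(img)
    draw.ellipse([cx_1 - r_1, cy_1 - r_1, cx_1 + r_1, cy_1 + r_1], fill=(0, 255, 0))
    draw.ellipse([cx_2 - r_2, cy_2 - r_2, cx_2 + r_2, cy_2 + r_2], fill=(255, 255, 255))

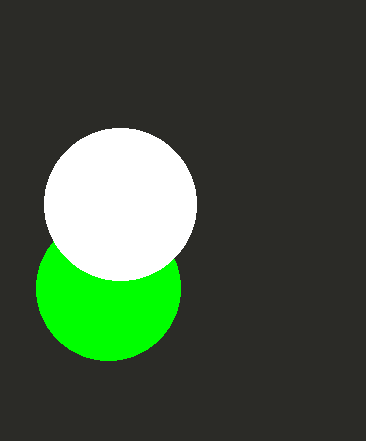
cx_1 = 108; cy_1 = 288; r_1 = 72; cx_2 = 120; cy_2 = 204; r_2 = 76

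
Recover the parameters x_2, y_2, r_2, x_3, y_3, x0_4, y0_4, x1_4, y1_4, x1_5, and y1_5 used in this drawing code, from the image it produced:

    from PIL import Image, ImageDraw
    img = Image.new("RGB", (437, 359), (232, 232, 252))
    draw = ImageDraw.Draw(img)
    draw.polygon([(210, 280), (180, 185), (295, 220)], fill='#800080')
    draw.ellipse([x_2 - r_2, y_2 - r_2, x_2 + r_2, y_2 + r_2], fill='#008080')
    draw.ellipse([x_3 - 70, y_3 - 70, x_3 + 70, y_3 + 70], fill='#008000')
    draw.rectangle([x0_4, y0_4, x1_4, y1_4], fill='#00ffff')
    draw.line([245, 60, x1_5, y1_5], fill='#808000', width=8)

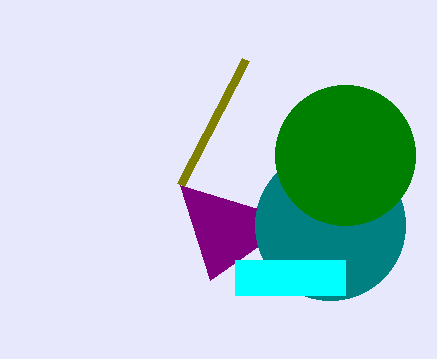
x_2 = 330, y_2 = 225, r_2 = 75, x_3 = 345, y_3 = 155, x0_4 = 235, y0_4 = 260, x1_4 = 345, y1_4 = 295, x1_5 = 180, y1_5 = 185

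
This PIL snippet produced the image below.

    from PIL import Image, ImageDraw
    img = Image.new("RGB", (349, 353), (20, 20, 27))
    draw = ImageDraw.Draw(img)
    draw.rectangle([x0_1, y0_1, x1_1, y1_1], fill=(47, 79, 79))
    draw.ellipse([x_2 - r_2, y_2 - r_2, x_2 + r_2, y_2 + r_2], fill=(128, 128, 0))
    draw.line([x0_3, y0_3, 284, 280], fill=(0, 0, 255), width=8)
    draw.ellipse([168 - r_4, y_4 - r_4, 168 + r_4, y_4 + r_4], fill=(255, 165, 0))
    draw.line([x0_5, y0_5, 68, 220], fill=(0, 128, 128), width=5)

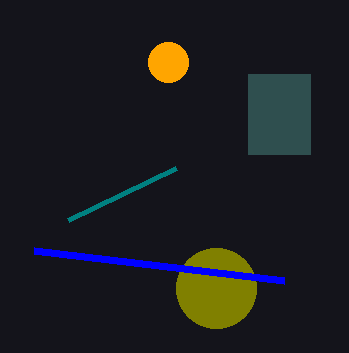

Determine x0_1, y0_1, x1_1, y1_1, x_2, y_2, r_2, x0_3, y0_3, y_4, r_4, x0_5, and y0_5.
x0_1 = 248
y0_1 = 74
x1_1 = 310
y1_1 = 154
x_2 = 216
y_2 = 288
r_2 = 40
x0_3 = 34
y0_3 = 250
y_4 = 62
r_4 = 20
x0_5 = 176
y0_5 = 168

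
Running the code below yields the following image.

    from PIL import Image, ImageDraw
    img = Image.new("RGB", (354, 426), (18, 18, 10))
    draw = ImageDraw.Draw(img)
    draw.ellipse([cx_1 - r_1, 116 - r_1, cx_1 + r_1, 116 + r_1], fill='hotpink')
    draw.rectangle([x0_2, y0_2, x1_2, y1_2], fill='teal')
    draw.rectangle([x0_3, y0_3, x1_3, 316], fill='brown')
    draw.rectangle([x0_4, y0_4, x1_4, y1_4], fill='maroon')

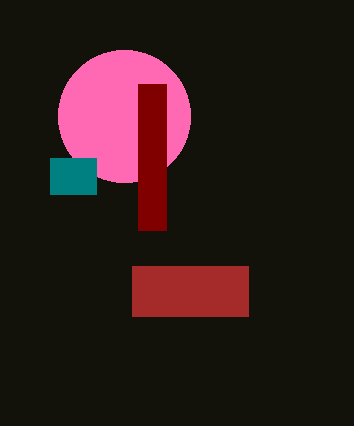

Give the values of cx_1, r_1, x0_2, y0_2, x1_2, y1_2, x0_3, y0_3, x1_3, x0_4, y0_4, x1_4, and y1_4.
cx_1 = 124, r_1 = 66, x0_2 = 50, y0_2 = 158, x1_2 = 96, y1_2 = 194, x0_3 = 132, y0_3 = 266, x1_3 = 248, x0_4 = 138, y0_4 = 84, x1_4 = 166, y1_4 = 230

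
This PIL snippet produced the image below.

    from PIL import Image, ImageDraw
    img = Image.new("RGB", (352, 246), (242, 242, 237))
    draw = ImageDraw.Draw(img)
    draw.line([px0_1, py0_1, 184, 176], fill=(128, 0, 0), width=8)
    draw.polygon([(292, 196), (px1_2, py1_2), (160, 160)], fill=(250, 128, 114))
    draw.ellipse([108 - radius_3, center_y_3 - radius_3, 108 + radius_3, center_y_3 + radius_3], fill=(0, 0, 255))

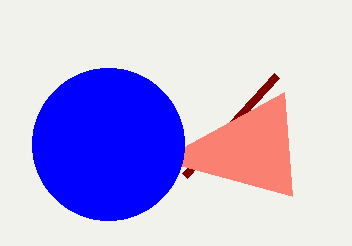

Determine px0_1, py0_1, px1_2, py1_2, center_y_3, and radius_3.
px0_1 = 276, py0_1 = 76, px1_2 = 284, py1_2 = 92, center_y_3 = 144, radius_3 = 76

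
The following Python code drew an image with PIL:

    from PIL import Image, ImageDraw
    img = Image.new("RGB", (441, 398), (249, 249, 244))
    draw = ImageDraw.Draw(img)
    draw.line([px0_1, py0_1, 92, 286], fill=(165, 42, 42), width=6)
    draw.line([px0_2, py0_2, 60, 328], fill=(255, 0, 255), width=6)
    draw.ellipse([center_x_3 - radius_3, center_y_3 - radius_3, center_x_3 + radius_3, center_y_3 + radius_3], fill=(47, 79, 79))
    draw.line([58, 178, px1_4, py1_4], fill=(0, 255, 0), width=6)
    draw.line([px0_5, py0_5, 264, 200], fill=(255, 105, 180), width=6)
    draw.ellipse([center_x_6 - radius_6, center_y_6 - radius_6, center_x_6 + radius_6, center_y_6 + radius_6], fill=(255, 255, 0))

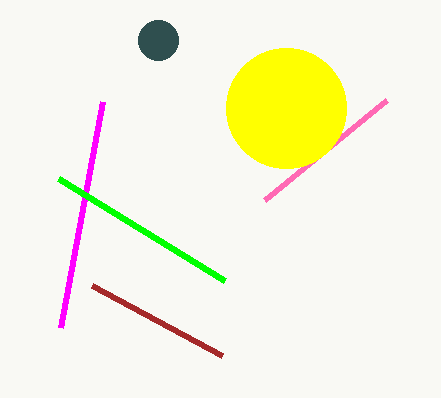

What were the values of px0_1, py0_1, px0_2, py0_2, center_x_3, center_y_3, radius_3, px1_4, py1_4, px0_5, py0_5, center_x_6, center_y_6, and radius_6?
px0_1 = 222, py0_1 = 356, px0_2 = 102, py0_2 = 102, center_x_3 = 158, center_y_3 = 40, radius_3 = 20, px1_4 = 224, py1_4 = 280, px0_5 = 386, py0_5 = 100, center_x_6 = 286, center_y_6 = 108, radius_6 = 60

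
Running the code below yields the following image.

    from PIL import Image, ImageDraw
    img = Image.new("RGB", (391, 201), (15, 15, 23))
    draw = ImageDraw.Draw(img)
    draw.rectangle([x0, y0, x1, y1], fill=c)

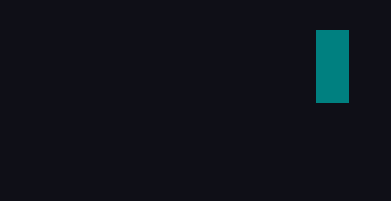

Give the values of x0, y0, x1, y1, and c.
x0 = 316
y0 = 30
x1 = 348
y1 = 102
c = 'teal'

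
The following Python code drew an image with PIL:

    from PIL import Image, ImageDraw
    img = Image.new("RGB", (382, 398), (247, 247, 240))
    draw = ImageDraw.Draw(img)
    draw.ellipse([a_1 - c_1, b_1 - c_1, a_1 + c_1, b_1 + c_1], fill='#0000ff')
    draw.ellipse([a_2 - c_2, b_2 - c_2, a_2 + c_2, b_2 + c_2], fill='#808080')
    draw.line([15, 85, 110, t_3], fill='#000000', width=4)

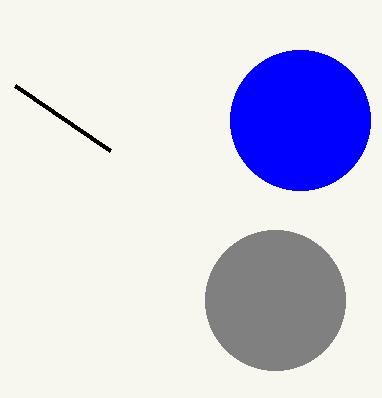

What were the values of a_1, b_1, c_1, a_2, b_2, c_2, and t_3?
a_1 = 300
b_1 = 120
c_1 = 70
a_2 = 275
b_2 = 300
c_2 = 70
t_3 = 150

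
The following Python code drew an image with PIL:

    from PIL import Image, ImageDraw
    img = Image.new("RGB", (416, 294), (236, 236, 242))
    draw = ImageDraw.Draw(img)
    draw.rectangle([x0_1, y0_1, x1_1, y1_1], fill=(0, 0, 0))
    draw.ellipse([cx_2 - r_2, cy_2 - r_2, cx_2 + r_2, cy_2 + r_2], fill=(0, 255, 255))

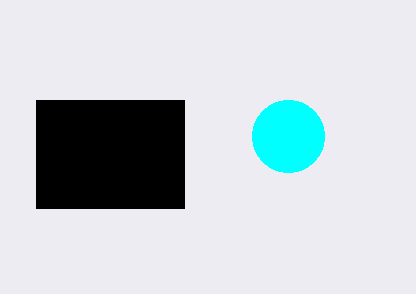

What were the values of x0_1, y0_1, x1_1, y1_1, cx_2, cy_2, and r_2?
x0_1 = 36; y0_1 = 100; x1_1 = 184; y1_1 = 208; cx_2 = 288; cy_2 = 136; r_2 = 36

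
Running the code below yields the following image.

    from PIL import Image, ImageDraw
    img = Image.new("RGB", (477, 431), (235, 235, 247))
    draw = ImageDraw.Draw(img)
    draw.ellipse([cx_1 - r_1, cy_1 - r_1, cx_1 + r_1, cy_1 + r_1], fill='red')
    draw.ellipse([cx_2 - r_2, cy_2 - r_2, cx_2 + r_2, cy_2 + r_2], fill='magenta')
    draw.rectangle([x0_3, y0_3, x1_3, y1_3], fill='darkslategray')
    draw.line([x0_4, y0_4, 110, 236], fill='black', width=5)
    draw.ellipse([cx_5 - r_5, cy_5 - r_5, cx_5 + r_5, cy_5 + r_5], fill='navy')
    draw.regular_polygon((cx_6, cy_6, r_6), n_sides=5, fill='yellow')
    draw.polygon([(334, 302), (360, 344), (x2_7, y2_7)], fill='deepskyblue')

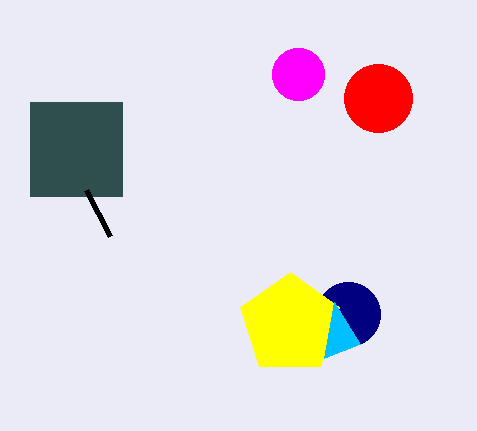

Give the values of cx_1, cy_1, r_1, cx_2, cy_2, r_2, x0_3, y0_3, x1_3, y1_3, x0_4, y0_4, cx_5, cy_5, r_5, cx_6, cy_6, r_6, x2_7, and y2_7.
cx_1 = 378
cy_1 = 98
r_1 = 34
cx_2 = 298
cy_2 = 74
r_2 = 26
x0_3 = 30
y0_3 = 102
x1_3 = 122
y1_3 = 196
x0_4 = 86
y0_4 = 190
cx_5 = 348
cy_5 = 314
r_5 = 32
cx_6 = 290
cy_6 = 324
r_6 = 52
x2_7 = 324
y2_7 = 358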